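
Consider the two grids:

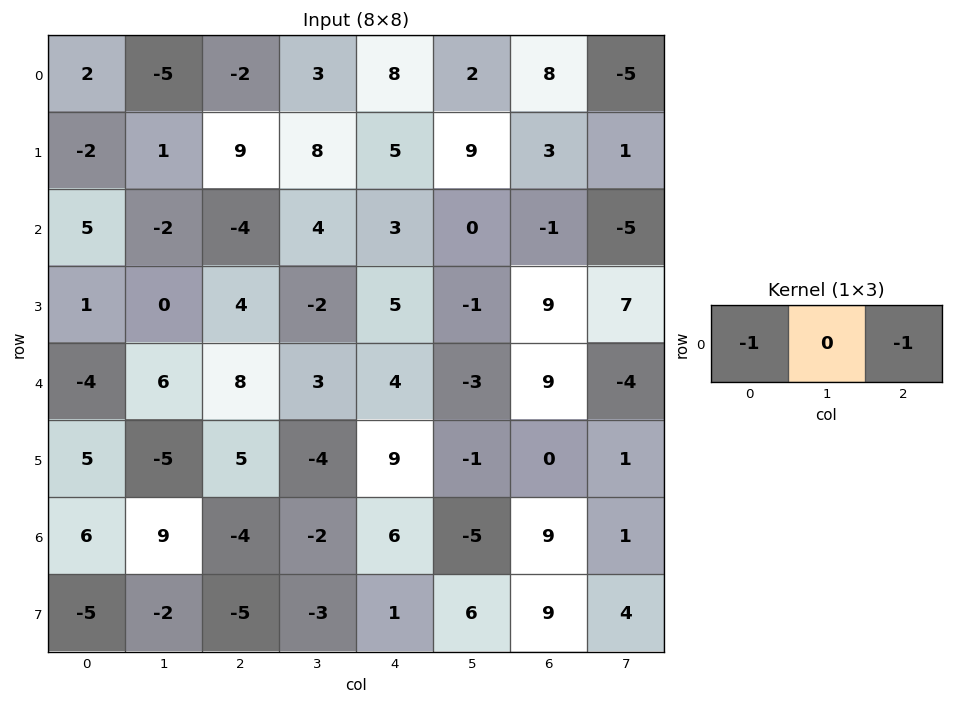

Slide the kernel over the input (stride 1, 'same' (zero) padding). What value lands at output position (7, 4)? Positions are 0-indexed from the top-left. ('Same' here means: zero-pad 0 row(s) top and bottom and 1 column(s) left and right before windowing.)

The receptive field on the zero-padded input at this output position is [-3 1 6]. Elementwise product with the kernel and sum: -3·-1 + 6·-1.

-3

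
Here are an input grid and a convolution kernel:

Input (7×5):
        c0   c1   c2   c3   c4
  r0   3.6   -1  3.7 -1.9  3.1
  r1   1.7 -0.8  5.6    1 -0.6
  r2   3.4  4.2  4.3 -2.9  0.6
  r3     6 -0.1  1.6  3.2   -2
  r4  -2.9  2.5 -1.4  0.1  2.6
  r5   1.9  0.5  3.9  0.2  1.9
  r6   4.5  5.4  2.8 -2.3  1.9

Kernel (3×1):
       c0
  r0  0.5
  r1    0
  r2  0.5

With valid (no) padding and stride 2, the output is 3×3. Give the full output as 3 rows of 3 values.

Output[0,0]: The receptive field on the input at this output position is [3.6 / 1.7 / 3.4]. Elementwise product with the kernel and sum: 3.6·0.5 + 3.4·0.5.
Output[0,1]: The receptive field on the input at this output position is [3.7 / 5.6 / 4.3]. Elementwise product with the kernel and sum: 3.7·0.5 + 4.3·0.5.

3.5 4 1.85
0.25 1.45 1.6
0.8 0.7 2.25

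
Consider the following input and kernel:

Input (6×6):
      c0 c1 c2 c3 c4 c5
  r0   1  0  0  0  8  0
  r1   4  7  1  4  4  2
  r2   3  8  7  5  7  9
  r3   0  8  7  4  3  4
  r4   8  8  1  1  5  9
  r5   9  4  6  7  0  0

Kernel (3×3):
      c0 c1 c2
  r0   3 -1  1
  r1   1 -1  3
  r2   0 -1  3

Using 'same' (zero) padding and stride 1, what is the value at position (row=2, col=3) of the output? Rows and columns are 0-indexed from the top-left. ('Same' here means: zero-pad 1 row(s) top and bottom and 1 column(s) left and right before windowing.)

31

The receptive field on the zero-padded input at this output position is [1 4 4 / 7 5 7 / 7 4 3]. Elementwise product with the kernel and sum: 1·3 + 4·-1 + 4·1 + 7·1 + 5·-1 + 7·3 + 4·-1 + 3·3.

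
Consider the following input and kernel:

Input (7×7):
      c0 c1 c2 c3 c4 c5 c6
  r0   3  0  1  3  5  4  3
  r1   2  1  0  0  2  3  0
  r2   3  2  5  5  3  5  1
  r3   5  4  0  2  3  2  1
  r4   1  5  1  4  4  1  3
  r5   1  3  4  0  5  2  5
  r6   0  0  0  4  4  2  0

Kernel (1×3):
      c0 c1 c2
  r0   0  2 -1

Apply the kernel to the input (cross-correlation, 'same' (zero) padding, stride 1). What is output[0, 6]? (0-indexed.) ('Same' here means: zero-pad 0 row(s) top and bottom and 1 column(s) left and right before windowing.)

6

The receptive field on the zero-padded input at this output position is [4 3 0]. Elementwise product with the kernel and sum: 3·2 + 0·-1.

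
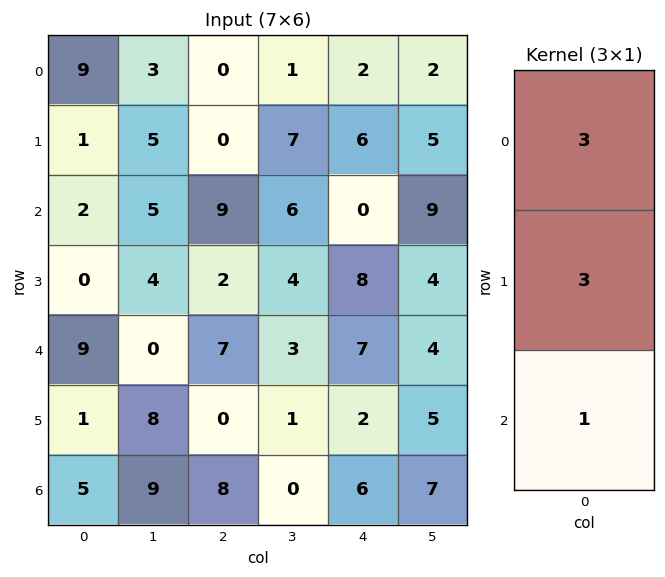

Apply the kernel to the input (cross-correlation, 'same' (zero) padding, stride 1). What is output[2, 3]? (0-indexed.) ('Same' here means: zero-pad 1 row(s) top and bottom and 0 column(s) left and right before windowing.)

The receptive field on the zero-padded input at this output position is [7 / 6 / 4]. Elementwise product with the kernel and sum: 7·3 + 6·3 + 4·1.

43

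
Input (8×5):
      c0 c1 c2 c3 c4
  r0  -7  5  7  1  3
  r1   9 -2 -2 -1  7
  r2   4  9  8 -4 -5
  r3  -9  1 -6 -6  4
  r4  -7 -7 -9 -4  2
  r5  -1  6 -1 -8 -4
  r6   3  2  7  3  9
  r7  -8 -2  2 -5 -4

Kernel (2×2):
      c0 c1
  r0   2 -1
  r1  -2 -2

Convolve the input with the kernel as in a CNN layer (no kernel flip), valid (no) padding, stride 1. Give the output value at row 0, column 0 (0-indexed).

The receptive field on the input at this output position is [-7 5 / 9 -2]. Elementwise product with the kernel and sum: -7·2 + 5·-1 + 9·-2 + -2·-2.

-33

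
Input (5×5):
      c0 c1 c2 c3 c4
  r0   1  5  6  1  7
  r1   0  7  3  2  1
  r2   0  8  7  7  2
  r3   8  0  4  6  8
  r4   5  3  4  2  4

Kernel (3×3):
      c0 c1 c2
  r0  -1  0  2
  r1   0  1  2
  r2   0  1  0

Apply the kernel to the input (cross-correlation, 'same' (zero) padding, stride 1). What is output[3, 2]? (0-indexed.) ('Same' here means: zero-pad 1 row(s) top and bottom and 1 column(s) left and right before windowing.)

26

The receptive field on the zero-padded input at this output position is [8 7 7 / 0 4 6 / 3 4 2]. Elementwise product with the kernel and sum: 8·-1 + 7·2 + 4·1 + 6·2 + 4·1.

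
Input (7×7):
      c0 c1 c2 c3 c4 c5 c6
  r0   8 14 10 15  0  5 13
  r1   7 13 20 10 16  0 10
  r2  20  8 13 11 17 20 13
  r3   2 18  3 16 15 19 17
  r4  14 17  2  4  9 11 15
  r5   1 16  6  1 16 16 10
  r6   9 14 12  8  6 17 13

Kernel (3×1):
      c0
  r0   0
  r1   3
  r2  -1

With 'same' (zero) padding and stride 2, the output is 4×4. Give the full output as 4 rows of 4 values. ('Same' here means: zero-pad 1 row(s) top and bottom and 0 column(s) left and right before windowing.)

17 10 -16 29
58 36 36 22
41 0 11 35
27 36 18 39

Output[0,0]: The receptive field on the zero-padded input at this output position is [0 / 8 / 7]. Elementwise product with the kernel and sum: 8·3 + 7·-1.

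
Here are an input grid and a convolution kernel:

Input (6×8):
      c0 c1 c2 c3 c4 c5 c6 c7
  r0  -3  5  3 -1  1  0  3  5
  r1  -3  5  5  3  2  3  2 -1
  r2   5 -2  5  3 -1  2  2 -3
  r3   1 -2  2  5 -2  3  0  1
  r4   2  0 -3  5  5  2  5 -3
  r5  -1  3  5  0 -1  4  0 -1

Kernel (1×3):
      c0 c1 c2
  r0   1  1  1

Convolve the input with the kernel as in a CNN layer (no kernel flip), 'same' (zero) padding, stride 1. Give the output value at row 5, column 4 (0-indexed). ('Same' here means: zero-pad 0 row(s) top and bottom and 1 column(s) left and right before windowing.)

3

The receptive field on the zero-padded input at this output position is [0 -1 4]. Elementwise product with the kernel and sum: 0·1 + -1·1 + 4·1.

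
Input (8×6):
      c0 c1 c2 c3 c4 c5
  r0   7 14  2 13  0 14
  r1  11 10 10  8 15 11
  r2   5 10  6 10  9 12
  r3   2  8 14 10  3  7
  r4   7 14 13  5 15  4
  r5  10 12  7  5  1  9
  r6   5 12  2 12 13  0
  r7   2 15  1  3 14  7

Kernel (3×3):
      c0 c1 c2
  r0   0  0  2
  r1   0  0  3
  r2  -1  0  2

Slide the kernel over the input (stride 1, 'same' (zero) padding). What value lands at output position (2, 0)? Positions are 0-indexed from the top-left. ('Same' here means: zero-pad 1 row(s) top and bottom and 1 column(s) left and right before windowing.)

66

The receptive field on the zero-padded input at this output position is [0 11 10 / 0 5 10 / 0 2 8]. Elementwise product with the kernel and sum: 10·2 + 10·3 + 0·-1 + 8·2.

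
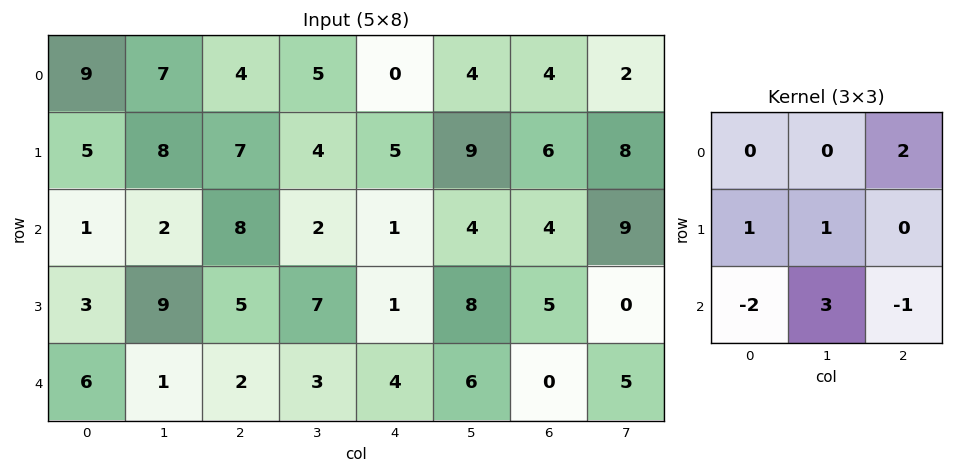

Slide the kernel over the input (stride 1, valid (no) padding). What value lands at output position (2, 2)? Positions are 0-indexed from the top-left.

The receptive field on the input at this output position is [8 2 1 / 5 7 1 / 2 3 4]. Elementwise product with the kernel and sum: 1·2 + 5·1 + 7·1 + 2·-2 + 3·3 + 4·-1.

15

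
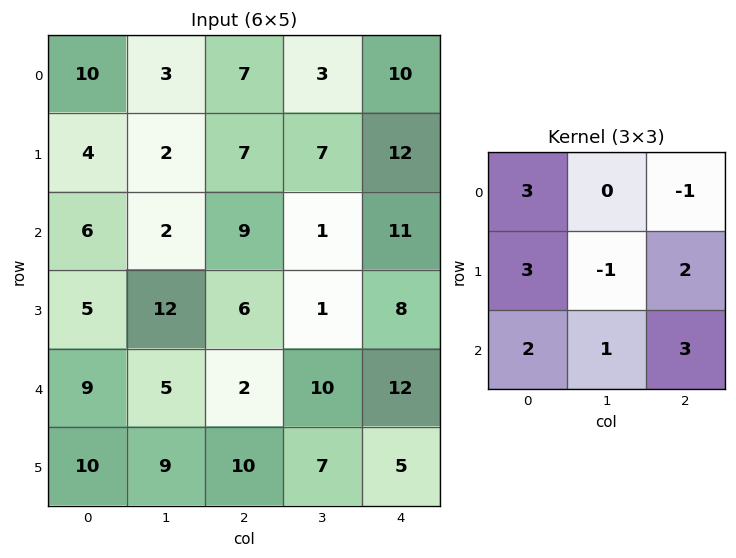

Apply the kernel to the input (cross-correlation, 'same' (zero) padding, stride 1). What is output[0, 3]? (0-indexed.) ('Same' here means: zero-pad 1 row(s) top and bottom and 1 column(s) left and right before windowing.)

The receptive field on the zero-padded input at this output position is [0 0 0 / 7 3 10 / 7 7 12]. Elementwise product with the kernel and sum: 0·3 + 0·-1 + 7·3 + 3·-1 + 10·2 + 7·2 + 7·1 + 12·3.

95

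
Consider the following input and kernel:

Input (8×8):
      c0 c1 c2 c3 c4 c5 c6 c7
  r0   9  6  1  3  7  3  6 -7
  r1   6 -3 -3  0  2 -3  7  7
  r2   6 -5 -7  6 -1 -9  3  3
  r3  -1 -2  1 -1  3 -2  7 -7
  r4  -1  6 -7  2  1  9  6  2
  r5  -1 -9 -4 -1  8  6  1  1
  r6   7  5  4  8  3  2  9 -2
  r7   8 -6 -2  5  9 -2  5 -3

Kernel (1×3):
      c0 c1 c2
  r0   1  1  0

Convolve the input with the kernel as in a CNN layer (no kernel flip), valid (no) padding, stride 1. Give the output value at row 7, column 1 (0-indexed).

-8

The receptive field on the input at this output position is [-6 -2 5]. Elementwise product with the kernel and sum: -6·1 + -2·1.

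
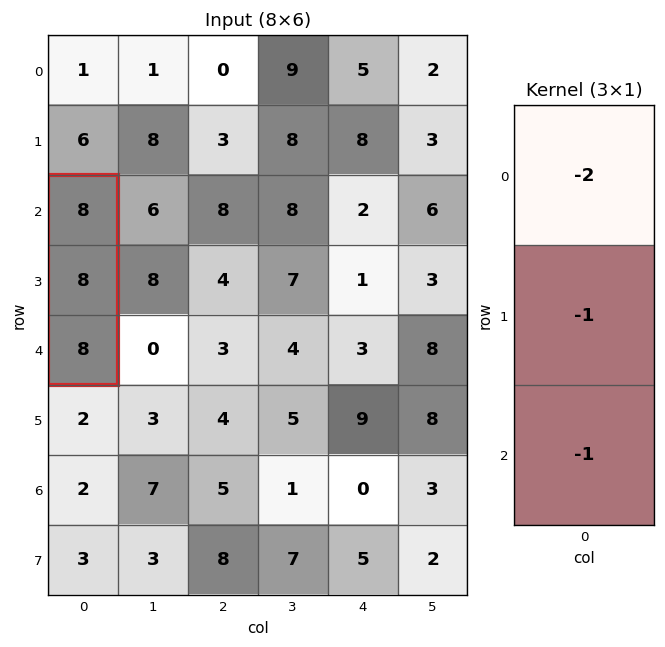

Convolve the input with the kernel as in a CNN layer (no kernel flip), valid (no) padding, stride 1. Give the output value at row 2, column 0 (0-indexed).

The receptive field on the input at this output position is [8 / 8 / 8]. Elementwise product with the kernel and sum: 8·-2 + 8·-1 + 8·-1.

-32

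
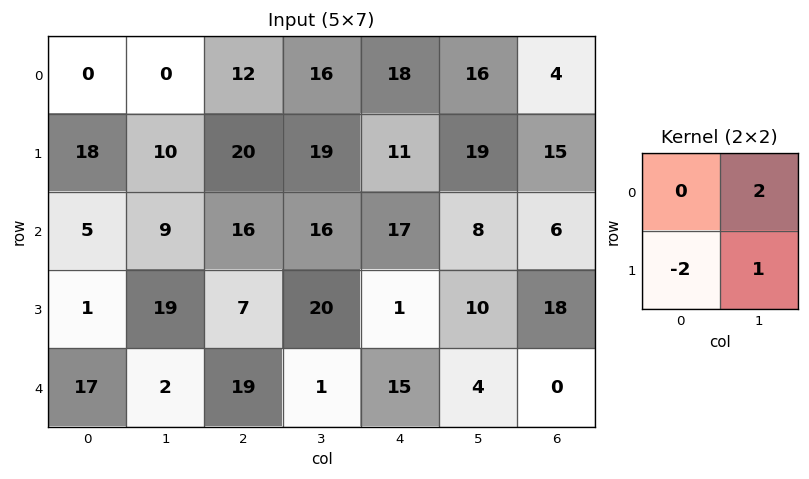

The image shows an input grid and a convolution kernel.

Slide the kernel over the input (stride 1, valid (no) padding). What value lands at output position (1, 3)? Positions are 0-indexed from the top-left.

The receptive field on the input at this output position is [19 11 / 16 17]. Elementwise product with the kernel and sum: 11·2 + 16·-2 + 17·1.

7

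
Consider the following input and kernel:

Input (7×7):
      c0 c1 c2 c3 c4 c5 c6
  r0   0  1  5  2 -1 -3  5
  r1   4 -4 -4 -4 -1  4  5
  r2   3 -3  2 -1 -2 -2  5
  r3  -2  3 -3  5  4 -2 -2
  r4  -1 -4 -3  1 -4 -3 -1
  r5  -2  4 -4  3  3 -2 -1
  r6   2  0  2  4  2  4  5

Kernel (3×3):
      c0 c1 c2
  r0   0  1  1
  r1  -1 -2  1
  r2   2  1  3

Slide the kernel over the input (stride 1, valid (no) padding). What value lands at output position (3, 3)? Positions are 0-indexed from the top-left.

9

The receptive field on the input at this output position is [5 4 -2 / 1 -4 -3 / 3 3 -2]. Elementwise product with the kernel and sum: 4·1 + -2·1 + 1·-1 + -4·-2 + -3·1 + 3·2 + 3·1 + -2·3.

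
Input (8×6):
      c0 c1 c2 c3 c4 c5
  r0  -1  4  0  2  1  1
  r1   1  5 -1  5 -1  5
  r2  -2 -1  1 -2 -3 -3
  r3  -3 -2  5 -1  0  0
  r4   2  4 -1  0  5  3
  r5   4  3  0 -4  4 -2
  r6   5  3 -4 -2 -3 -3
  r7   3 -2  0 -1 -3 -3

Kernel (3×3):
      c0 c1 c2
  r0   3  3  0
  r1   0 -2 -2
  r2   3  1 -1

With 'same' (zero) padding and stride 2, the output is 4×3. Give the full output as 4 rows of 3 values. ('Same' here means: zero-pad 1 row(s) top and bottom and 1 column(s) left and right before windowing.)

-10 5 5
8 14 21
-20 24 -25
1 16 9

Output[0,0]: The receptive field on the zero-padded input at this output position is [0 0 0 / 0 -1 4 / 0 1 5]. Elementwise product with the kernel and sum: 0·3 + 0·3 + -1·-2 + 4·-2 + 0·3 + 1·1 + 5·-1.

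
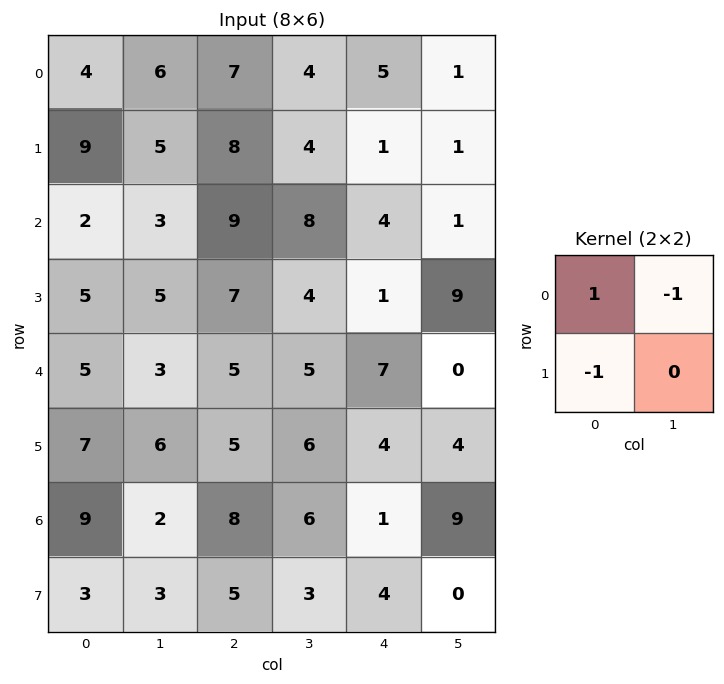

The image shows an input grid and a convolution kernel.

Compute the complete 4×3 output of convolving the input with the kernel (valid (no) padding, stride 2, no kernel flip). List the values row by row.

Output[0,0]: The receptive field on the input at this output position is [4 6 / 9 5]. Elementwise product with the kernel and sum: 4·1 + 6·-1 + 9·-1.
Output[0,1]: The receptive field on the input at this output position is [7 4 / 8 4]. Elementwise product with the kernel and sum: 7·1 + 4·-1 + 8·-1.

-11 -5 3
-6 -6 2
-5 -5 3
4 -3 -12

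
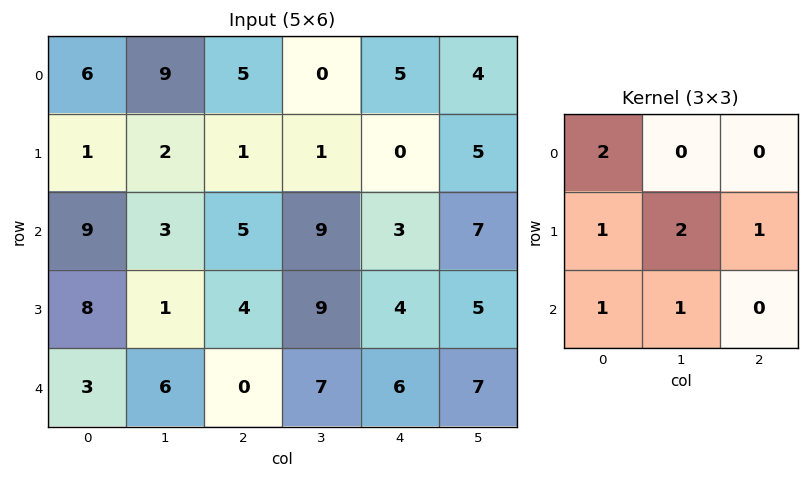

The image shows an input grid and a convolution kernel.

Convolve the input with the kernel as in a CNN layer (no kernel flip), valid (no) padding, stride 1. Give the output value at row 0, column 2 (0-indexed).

27

The receptive field on the input at this output position is [5 0 5 / 1 1 0 / 5 9 3]. Elementwise product with the kernel and sum: 5·2 + 1·1 + 1·2 + 0·1 + 5·1 + 9·1.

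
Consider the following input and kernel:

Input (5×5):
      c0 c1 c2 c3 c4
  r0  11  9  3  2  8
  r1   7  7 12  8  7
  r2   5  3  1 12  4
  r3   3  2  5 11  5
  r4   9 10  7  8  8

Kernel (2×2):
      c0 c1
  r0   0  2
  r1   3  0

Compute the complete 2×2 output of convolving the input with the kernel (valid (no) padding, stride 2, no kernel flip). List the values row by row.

39 40
15 39

Output[0,0]: The receptive field on the input at this output position is [11 9 / 7 7]. Elementwise product with the kernel and sum: 9·2 + 7·3.
Output[0,1]: The receptive field on the input at this output position is [3 2 / 12 8]. Elementwise product with the kernel and sum: 2·2 + 12·3.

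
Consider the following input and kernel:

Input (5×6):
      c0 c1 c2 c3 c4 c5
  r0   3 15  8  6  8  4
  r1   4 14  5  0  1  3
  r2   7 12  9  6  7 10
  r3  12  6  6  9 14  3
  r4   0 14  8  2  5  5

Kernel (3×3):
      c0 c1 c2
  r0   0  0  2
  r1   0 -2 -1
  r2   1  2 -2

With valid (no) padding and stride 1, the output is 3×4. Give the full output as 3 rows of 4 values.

Output[0,0]: The receptive field on the input at this output position is [3 15 8 / 4 14 5 / 7 12 9]. Elementwise product with the kernel and sum: 8·2 + 14·-2 + 5·-1 + 7·1 + 12·2 + 9·-2.
Output[0,1]: The receptive field on the input at this output position is [15 8 6 / 14 5 0 / 12 9 6]. Elementwise product with the kernel and sum: 6·2 + 5·-2 + 0·-1 + 12·1 + 9·2 + 6·-2.

-4 20 22 3
-11 -24 -21 13
12 17 -16 -9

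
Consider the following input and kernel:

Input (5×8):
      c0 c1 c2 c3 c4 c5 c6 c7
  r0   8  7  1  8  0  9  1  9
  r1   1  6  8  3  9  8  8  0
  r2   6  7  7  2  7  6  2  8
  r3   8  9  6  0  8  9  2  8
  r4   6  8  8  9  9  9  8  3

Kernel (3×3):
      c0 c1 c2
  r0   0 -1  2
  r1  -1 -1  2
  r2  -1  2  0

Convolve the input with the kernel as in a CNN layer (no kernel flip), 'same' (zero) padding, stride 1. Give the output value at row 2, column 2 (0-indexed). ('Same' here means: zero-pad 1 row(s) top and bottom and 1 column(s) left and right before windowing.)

The receptive field on the zero-padded input at this output position is [6 8 3 / 7 7 2 / 9 6 0]. Elementwise product with the kernel and sum: 8·-1 + 3·2 + 7·-1 + 7·-1 + 2·2 + 9·-1 + 6·2.

-9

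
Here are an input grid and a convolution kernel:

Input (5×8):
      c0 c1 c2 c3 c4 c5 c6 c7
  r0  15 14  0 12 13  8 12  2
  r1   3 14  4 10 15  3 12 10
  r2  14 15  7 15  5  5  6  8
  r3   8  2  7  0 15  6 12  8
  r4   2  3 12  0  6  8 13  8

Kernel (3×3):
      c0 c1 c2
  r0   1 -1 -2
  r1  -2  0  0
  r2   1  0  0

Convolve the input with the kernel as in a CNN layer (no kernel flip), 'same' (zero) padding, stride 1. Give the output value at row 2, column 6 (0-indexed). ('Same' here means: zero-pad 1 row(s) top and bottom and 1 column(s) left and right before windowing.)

-33

The receptive field on the zero-padded input at this output position is [3 12 10 / 5 6 8 / 6 12 8]. Elementwise product with the kernel and sum: 3·1 + 12·-1 + 10·-2 + 5·-2 + 6·1.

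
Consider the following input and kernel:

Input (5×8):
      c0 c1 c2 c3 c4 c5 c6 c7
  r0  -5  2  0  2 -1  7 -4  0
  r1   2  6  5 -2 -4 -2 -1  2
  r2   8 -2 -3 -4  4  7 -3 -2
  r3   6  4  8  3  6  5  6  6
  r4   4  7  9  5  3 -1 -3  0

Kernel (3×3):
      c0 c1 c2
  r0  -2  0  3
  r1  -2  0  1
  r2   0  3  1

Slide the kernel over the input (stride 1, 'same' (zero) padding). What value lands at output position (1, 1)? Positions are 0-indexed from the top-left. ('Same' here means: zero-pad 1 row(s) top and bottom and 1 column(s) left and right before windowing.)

The receptive field on the zero-padded input at this output position is [-5 2 0 / 2 6 5 / 8 -2 -3]. Elementwise product with the kernel and sum: -5·-2 + 0·3 + 2·-2 + 5·1 + -2·3 + -3·1.

2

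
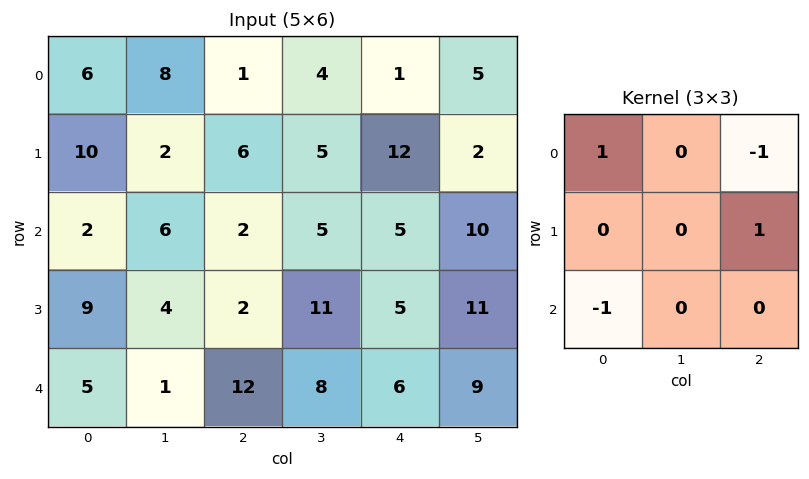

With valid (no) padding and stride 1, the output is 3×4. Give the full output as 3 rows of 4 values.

9 3 10 -4
-3 -2 -3 2
-3 11 -10 -2

Output[0,0]: The receptive field on the input at this output position is [6 8 1 / 10 2 6 / 2 6 2]. Elementwise product with the kernel and sum: 6·1 + 1·-1 + 6·1 + 2·-1.
Output[0,1]: The receptive field on the input at this output position is [8 1 4 / 2 6 5 / 6 2 5]. Elementwise product with the kernel and sum: 8·1 + 4·-1 + 5·1 + 6·-1.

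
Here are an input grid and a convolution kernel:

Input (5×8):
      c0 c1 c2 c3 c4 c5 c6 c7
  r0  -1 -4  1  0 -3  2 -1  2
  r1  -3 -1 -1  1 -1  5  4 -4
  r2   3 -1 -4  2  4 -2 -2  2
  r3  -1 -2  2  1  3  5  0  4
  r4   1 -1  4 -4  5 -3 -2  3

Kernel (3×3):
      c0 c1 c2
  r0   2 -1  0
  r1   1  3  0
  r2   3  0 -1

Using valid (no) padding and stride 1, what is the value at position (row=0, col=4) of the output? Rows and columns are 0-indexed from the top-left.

20

The receptive field on the input at this output position is [-3 2 -1 / -1 5 4 / 4 -2 -2]. Elementwise product with the kernel and sum: -3·2 + 2·-1 + -1·1 + 5·3 + 4·3 + -2·-1.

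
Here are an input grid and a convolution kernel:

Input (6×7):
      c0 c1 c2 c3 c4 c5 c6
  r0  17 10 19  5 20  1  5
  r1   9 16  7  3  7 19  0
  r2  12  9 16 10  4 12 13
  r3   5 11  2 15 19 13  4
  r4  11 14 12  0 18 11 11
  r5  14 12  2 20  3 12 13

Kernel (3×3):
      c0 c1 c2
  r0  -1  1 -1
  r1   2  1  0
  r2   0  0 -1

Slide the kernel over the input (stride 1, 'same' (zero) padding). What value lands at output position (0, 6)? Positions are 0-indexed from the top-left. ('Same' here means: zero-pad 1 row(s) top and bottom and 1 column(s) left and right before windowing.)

The receptive field on the zero-padded input at this output position is [0 0 0 / 1 5 0 / 19 0 0]. Elementwise product with the kernel and sum: 0·-1 + 0·1 + 0·-1 + 1·2 + 5·1 + 0·-1.

7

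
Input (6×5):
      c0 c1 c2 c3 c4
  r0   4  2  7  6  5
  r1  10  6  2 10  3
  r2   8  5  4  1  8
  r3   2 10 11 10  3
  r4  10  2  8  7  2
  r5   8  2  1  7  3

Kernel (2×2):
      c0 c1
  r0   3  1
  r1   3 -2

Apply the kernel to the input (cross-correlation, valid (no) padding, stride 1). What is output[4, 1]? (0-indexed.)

18

The receptive field on the input at this output position is [2 8 / 2 1]. Elementwise product with the kernel and sum: 2·3 + 8·1 + 2·3 + 1·-2.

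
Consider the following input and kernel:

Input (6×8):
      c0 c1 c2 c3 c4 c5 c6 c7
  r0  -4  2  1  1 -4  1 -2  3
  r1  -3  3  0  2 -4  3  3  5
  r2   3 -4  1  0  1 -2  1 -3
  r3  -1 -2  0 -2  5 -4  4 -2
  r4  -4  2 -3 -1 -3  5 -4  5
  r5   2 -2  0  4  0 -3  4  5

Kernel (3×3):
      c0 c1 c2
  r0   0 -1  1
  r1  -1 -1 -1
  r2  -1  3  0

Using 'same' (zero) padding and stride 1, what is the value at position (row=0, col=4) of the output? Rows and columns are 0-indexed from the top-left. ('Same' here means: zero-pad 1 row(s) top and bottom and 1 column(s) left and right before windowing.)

The receptive field on the zero-padded input at this output position is [0 0 0 / 1 -4 1 / 2 -4 3]. Elementwise product with the kernel and sum: 0·-1 + 0·1 + 1·-1 + -4·-1 + 1·-1 + 2·-1 + -4·3.

-12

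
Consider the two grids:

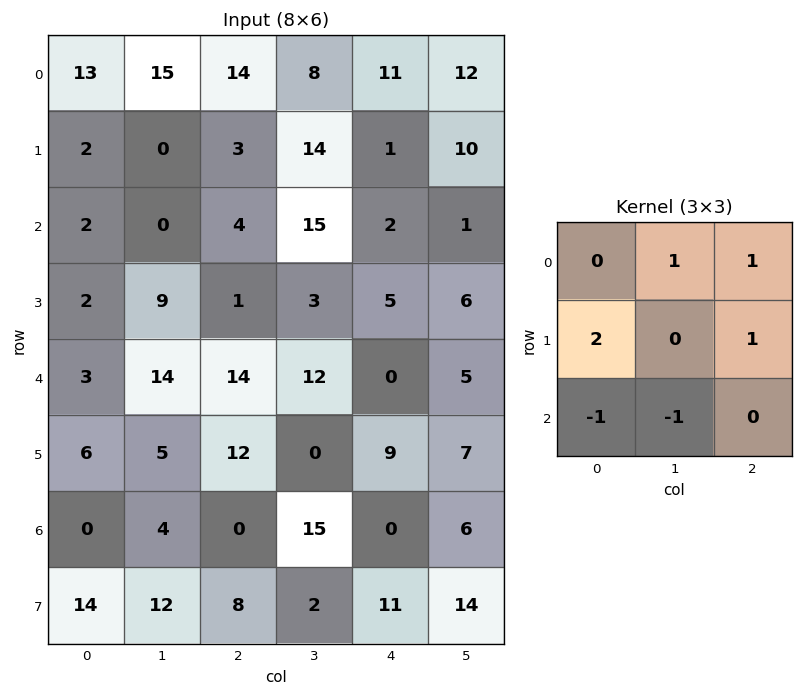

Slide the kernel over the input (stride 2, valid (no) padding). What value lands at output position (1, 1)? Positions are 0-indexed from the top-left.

The receptive field on the input at this output position is [4 15 2 / 1 3 5 / 14 12 0]. Elementwise product with the kernel and sum: 15·1 + 2·1 + 1·2 + 5·1 + 14·-1 + 12·-1.

-2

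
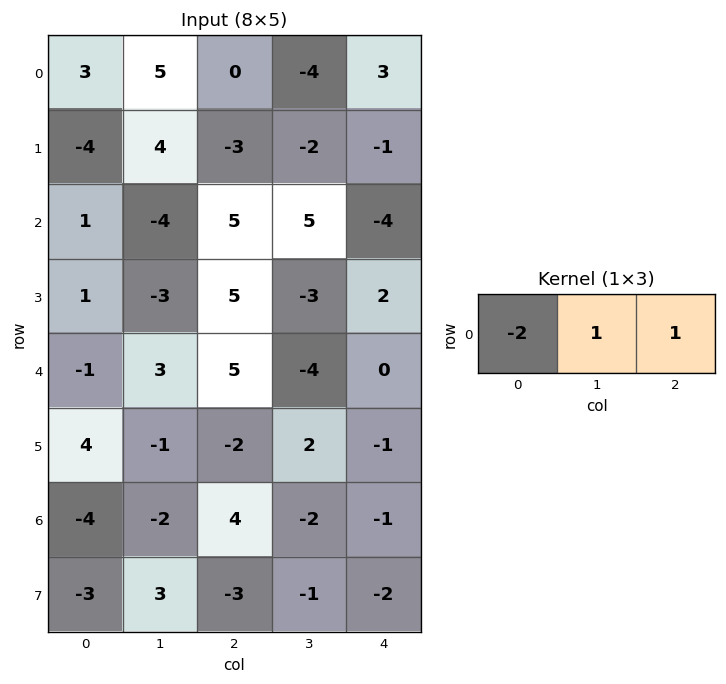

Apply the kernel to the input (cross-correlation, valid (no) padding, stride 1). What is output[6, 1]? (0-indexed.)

The receptive field on the input at this output position is [-2 4 -2]. Elementwise product with the kernel and sum: -2·-2 + 4·1 + -2·1.

6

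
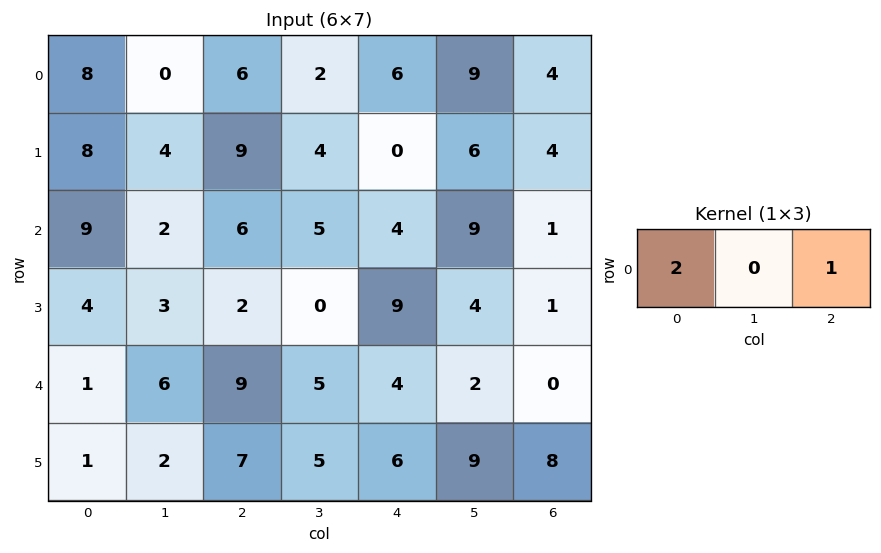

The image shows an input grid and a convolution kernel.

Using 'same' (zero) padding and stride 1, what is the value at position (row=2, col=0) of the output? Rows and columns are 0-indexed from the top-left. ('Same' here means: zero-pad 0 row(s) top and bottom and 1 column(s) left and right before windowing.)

The receptive field on the zero-padded input at this output position is [0 9 2]. Elementwise product with the kernel and sum: 0·2 + 2·1.

2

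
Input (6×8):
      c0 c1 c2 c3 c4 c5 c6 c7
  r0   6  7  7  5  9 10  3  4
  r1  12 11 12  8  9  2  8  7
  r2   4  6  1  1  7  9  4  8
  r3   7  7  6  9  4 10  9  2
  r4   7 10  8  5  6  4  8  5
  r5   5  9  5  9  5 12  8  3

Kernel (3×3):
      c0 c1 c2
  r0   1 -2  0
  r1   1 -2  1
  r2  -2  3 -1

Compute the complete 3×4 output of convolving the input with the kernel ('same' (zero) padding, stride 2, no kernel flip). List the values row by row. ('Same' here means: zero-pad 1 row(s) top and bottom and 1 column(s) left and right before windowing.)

20 4 6 21
-12 -13 -30 0
-12 -18 -17 -18

Output[0,0]: The receptive field on the zero-padded input at this output position is [0 0 0 / 0 6 7 / 0 12 11]. Elementwise product with the kernel and sum: 0·1 + 0·-2 + 0·1 + 6·-2 + 7·1 + 0·-2 + 12·3 + 11·-1.
Output[0,1]: The receptive field on the zero-padded input at this output position is [0 0 0 / 7 7 5 / 11 12 8]. Elementwise product with the kernel and sum: 0·1 + 0·-2 + 7·1 + 7·-2 + 5·1 + 11·-2 + 12·3 + 8·-1.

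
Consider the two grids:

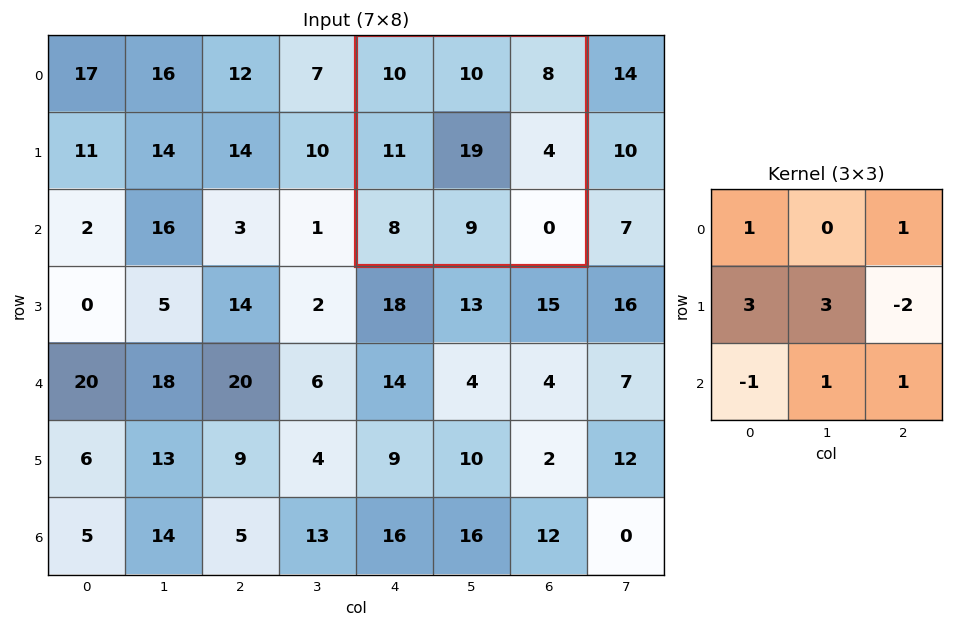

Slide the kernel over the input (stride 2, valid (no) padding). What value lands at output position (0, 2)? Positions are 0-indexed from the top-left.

101

The receptive field on the input at this output position is [10 10 8 / 11 19 4 / 8 9 0]. Elementwise product with the kernel and sum: 10·1 + 8·1 + 11·3 + 19·3 + 4·-2 + 8·-1 + 9·1 + 0·1.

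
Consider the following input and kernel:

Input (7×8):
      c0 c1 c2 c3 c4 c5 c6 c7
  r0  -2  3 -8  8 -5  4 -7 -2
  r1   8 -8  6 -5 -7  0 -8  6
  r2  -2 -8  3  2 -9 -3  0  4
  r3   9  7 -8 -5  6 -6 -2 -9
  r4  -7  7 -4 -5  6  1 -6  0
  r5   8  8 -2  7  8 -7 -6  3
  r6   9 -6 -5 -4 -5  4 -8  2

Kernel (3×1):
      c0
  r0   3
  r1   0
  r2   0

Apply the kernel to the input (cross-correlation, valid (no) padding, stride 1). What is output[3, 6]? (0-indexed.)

The receptive field on the input at this output position is [-2 / -6 / -6]. Elementwise product with the kernel and sum: -2·3.

-6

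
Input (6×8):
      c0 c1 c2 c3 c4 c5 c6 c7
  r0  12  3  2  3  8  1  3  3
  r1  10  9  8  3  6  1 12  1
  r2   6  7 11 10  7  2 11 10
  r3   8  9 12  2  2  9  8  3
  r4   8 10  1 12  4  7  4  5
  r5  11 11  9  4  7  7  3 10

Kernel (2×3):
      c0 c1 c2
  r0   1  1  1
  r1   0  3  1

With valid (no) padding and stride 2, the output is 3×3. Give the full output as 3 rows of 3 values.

52 28 27
63 36 55
61 36 39

Output[0,0]: The receptive field on the input at this output position is [12 3 2 / 10 9 8]. Elementwise product with the kernel and sum: 12·1 + 3·1 + 2·1 + 9·3 + 8·1.
Output[0,1]: The receptive field on the input at this output position is [2 3 8 / 8 3 6]. Elementwise product with the kernel and sum: 2·1 + 3·1 + 8·1 + 3·3 + 6·1.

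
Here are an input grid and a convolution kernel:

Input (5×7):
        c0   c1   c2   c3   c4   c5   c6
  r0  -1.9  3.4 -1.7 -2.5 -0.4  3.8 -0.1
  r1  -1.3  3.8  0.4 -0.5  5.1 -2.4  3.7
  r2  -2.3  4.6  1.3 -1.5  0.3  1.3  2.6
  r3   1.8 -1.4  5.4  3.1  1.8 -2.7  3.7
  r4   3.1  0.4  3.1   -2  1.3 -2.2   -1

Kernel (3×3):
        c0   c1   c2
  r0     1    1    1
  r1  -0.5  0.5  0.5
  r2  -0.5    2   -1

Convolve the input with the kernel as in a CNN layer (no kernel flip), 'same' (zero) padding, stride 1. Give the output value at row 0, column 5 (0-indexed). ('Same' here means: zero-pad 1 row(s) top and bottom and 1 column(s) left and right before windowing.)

The receptive field on the zero-padded input at this output position is [0 0 0 / -0.4 3.8 -0.1 / 5.1 -2.4 3.7]. Elementwise product with the kernel and sum: 0·1 + 0·1 + 0·1 + -0.4·-0.5 + 3.8·0.5 + -0.1·0.5 + 5.1·-0.5 + -2.4·2 + 3.7·-1.

-9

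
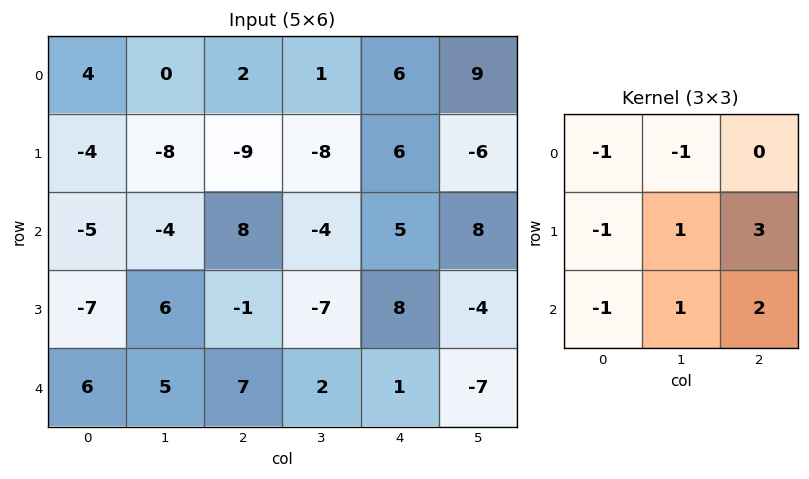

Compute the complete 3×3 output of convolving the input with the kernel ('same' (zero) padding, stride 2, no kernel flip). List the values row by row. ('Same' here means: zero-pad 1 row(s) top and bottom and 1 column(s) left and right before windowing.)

Output[0,0]: The receptive field on the zero-padded input at this output position is [0 0 0 / 0 4 0 / 0 -4 -8]. Elementwise product with the kernel and sum: 0·-1 + 0·-1 + 0·-1 + 4·1 + 0·3 + 0·-1 + -4·1 + -8·2.

-16 -12 34
-8 -4 42
28 3 -23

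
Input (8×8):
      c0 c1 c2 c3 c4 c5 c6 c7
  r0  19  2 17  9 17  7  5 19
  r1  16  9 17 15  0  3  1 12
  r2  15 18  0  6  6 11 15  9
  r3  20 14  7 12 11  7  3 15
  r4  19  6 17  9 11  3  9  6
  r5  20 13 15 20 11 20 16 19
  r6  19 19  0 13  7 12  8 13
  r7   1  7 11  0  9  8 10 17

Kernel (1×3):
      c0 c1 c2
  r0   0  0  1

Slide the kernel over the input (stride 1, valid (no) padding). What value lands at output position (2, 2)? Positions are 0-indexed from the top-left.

The receptive field on the input at this output position is [0 6 6]. Elementwise product with the kernel and sum: 6·1.

6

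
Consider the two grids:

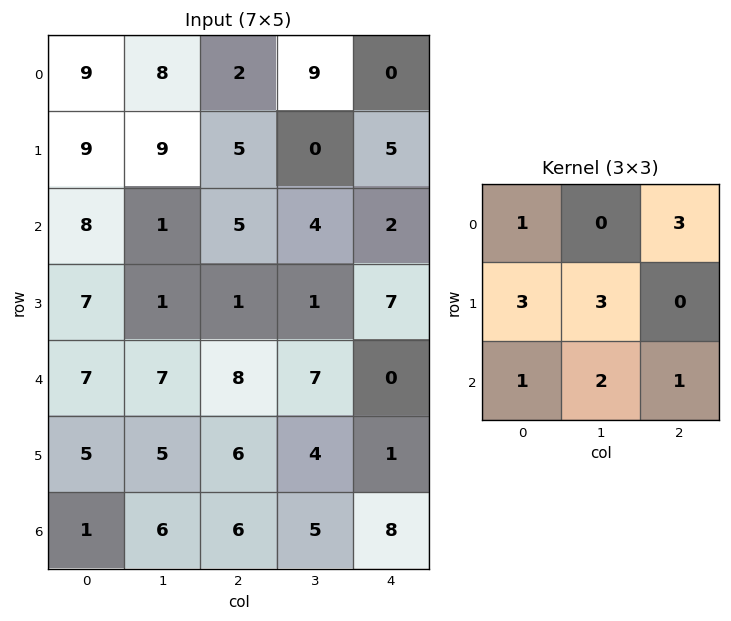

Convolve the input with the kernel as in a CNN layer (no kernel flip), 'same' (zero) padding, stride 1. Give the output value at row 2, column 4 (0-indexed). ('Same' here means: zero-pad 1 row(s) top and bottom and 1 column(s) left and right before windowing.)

The receptive field on the zero-padded input at this output position is [0 5 0 / 4 2 0 / 1 7 0]. Elementwise product with the kernel and sum: 0·1 + 0·3 + 4·3 + 2·3 + 1·1 + 7·2 + 0·1.

33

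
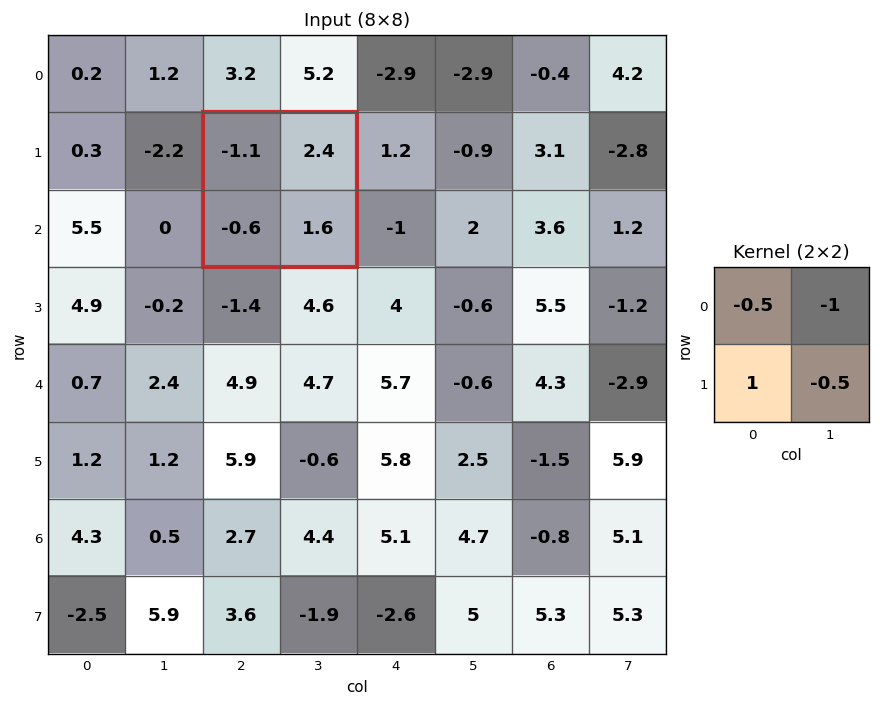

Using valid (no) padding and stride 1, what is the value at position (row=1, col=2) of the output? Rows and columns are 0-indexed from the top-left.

The receptive field on the input at this output position is [-1.1 2.4 / -0.6 1.6]. Elementwise product with the kernel and sum: -1.1·-0.5 + 2.4·-1 + -0.6·1 + 1.6·-0.5.

-3.25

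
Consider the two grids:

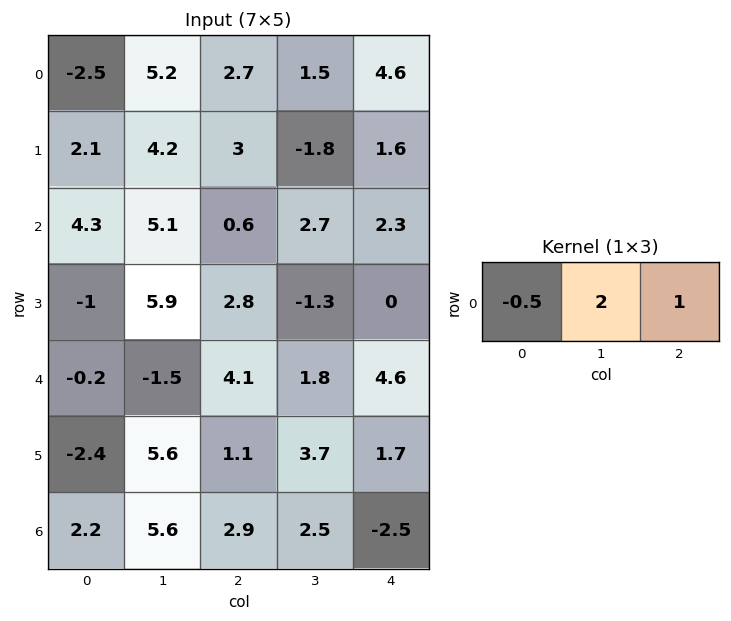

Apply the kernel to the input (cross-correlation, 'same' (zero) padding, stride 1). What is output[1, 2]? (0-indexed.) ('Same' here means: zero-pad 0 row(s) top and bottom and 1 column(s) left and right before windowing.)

The receptive field on the zero-padded input at this output position is [4.2 3 -1.8]. Elementwise product with the kernel and sum: 4.2·-0.5 + 3·2 + -1.8·1.

2.1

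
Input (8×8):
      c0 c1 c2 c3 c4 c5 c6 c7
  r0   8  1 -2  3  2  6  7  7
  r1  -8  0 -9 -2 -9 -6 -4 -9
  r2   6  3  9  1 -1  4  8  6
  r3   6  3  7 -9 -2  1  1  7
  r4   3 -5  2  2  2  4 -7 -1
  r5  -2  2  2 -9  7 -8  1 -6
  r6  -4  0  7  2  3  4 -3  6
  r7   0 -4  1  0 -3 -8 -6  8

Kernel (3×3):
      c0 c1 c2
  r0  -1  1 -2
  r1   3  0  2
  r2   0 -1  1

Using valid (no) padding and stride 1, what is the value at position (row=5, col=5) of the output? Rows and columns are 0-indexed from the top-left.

59

The receptive field on the input at this output position is [-8 1 -6 / 4 -3 6 / -8 -6 8]. Elementwise product with the kernel and sum: -8·-1 + 1·1 + -6·-2 + 4·3 + 6·2 + -6·-1 + 8·1.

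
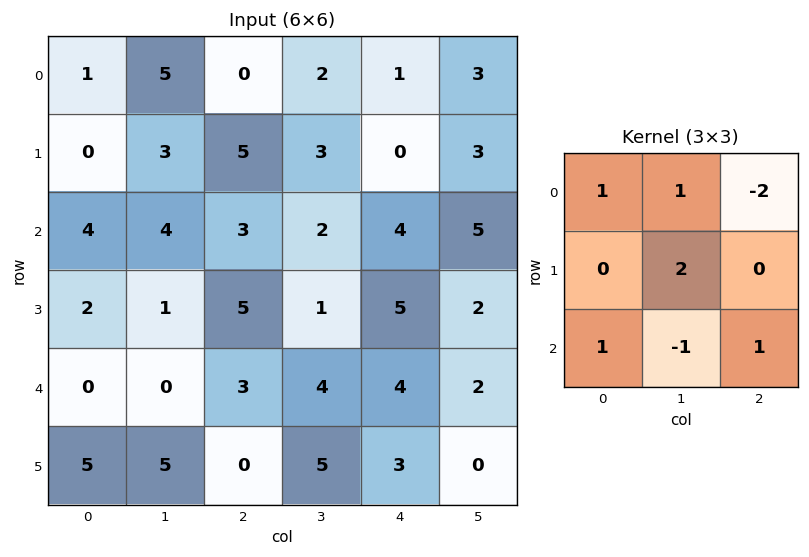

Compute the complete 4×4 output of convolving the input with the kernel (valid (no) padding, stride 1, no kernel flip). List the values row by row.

Output[0,0]: The receptive field on the input at this output position is [1 5 0 / 0 3 5 / 4 4 3]. Elementwise product with the kernel and sum: 1·1 + 5·1 + 0·-2 + 3·2 + 4·1 + 4·-1 + 3·1.
Output[0,1]: The receptive field on the input at this output position is [5 0 2 / 3 5 3 / 4 3 2]. Elementwise product with the kernel and sum: 5·1 + 0·1 + 2·-2 + 5·2 + 4·1 + 3·-1 + 2·1.

15 14 11 0
7 5 21 3
7 14 2 8
-7 20 2 12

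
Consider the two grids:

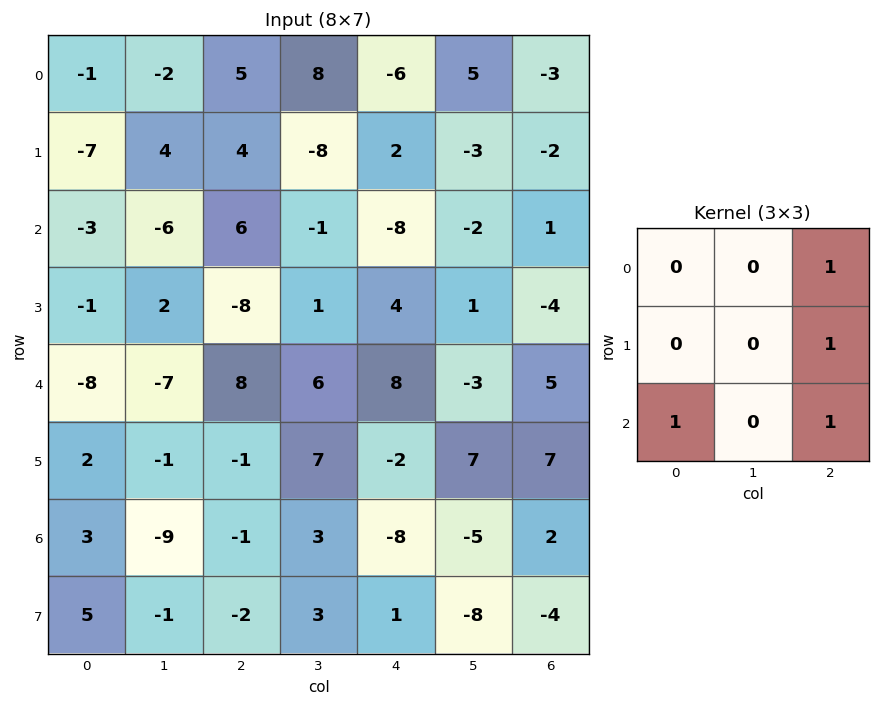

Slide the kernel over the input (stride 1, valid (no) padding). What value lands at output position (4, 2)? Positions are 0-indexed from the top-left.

-3

The receptive field on the input at this output position is [8 6 8 / -1 7 -2 / -1 3 -8]. Elementwise product with the kernel and sum: 8·1 + -2·1 + -1·1 + -8·1.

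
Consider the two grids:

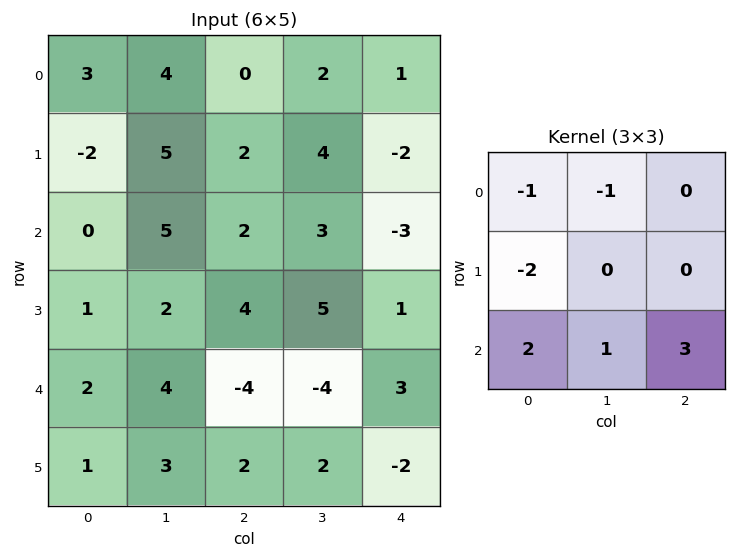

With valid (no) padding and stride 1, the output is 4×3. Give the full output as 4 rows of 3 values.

Output[0,0]: The receptive field on the input at this output position is [3 4 0 / -2 5 2 / 0 5 2]. Elementwise product with the kernel and sum: 3·-1 + 4·-1 + -2·-2 + 0·2 + 5·1 + 2·3.
Output[0,1]: The receptive field on the input at this output position is [4 0 2 / 5 2 4 / 5 2 3]. Elementwise product with the kernel and sum: 4·-1 + 0·-1 + 5·-2 + 5·2 + 2·1 + 3·3.

8 7 -8
13 6 6
-11 -19 -16
4 0 -1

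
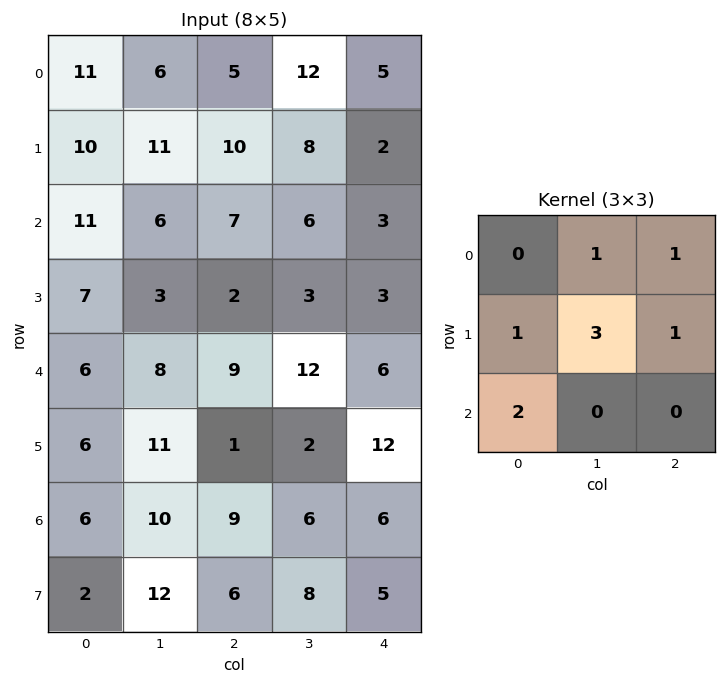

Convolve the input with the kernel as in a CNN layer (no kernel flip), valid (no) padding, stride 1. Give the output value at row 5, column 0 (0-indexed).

The receptive field on the input at this output position is [6 11 1 / 6 10 9 / 2 12 6]. Elementwise product with the kernel and sum: 11·1 + 1·1 + 6·1 + 10·3 + 9·1 + 2·2.

61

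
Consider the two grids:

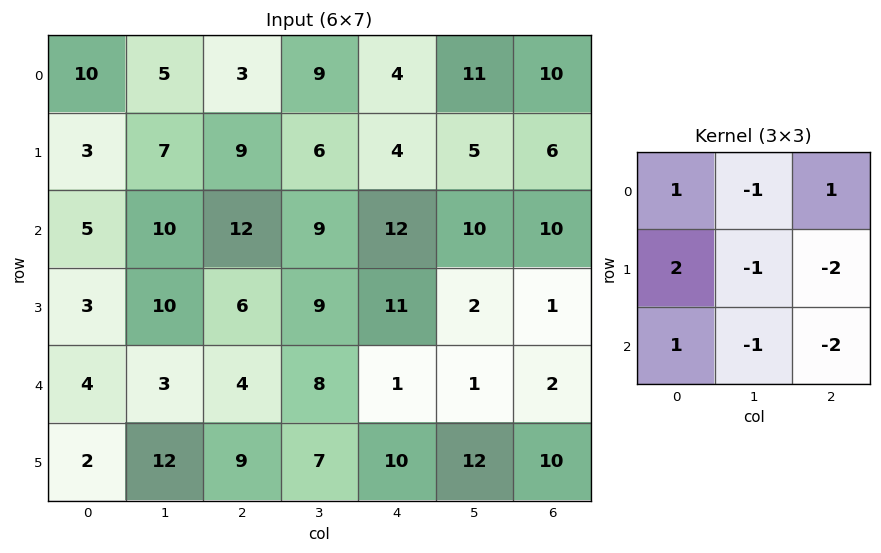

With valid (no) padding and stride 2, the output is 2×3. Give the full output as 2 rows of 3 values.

Output[0,0]: The receptive field on the input at this output position is [10 5 3 / 3 7 9 / 5 10 12]. Elementwise product with the kernel and sum: 10·1 + 5·-1 + 3·1 + 3·2 + 7·-1 + 9·-2 + 5·1 + 10·-1 + 12·-2.
Output[0,1]: The receptive field on the input at this output position is [3 9 4 / 9 6 4 / 12 9 12]. Elementwise product with the kernel and sum: 3·1 + 9·-1 + 4·1 + 9·2 + 6·-1 + 4·-2 + 12·1 + 9·-1 + 12·-2.

-40 -19 -24
-16 -10 26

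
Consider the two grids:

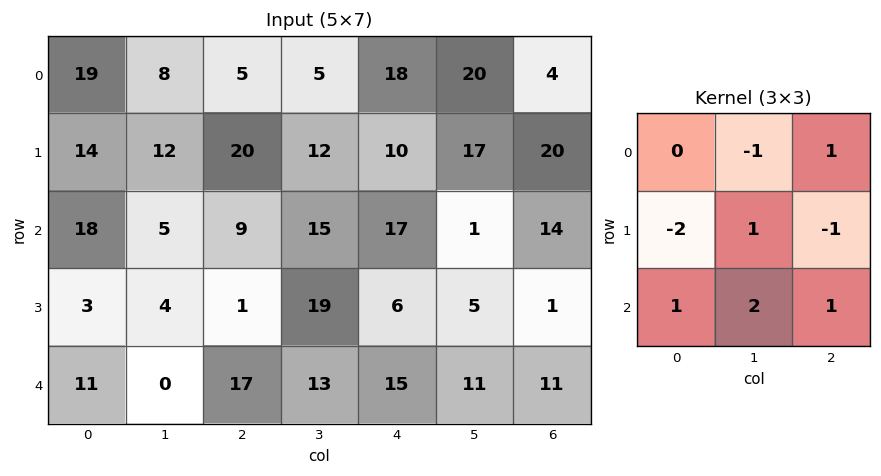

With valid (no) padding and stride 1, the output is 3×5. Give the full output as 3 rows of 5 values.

Output[0,0]: The receptive field on the input at this output position is [19 8 5 / 14 12 20 / 18 5 9]. Elementwise product with the kernel and sum: 8·-1 + 5·1 + 14·-2 + 12·1 + 20·-1 + 18·1 + 5·2 + 9·1.

-2 22 31 21 -6
-20 1 23 29 -27
29 27 71 1 53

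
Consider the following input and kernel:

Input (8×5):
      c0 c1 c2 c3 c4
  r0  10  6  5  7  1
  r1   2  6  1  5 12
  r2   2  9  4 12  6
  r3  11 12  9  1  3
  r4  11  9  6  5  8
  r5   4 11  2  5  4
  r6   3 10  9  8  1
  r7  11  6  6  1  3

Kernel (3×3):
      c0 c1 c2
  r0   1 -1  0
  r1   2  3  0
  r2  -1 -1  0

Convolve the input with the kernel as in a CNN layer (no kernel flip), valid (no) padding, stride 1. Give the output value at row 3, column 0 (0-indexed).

The receptive field on the input at this output position is [11 12 9 / 11 9 6 / 4 11 2]. Elementwise product with the kernel and sum: 11·1 + 12·-1 + 11·2 + 9·3 + 4·-1 + 11·-1.

33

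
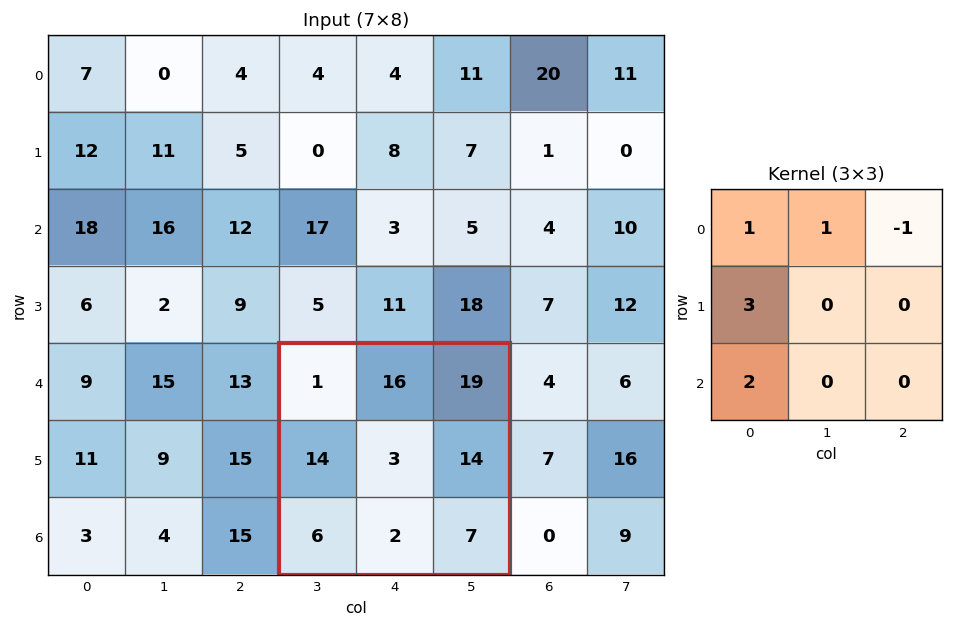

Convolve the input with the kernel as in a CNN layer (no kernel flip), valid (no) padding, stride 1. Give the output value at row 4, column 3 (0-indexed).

The receptive field on the input at this output position is [1 16 19 / 14 3 14 / 6 2 7]. Elementwise product with the kernel and sum: 1·1 + 16·1 + 19·-1 + 14·3 + 6·2.

52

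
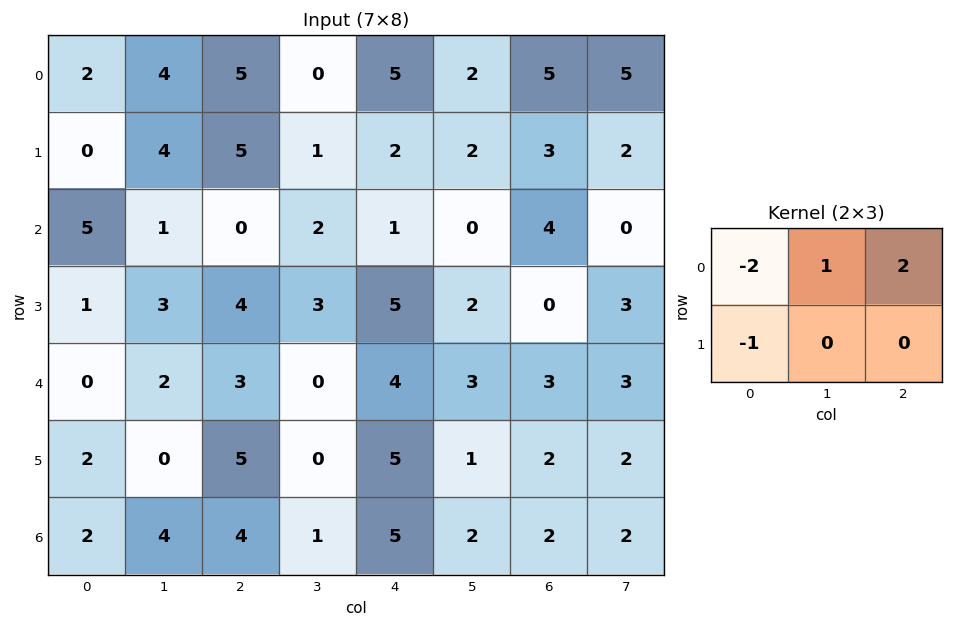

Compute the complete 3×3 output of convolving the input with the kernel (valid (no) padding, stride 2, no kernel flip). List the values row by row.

Output[0,0]: The receptive field on the input at this output position is [2 4 5 / 0 4 5]. Elementwise product with the kernel and sum: 2·-2 + 4·1 + 5·2 + 0·-1.

10 -5 0
-10 0 1
6 -3 -4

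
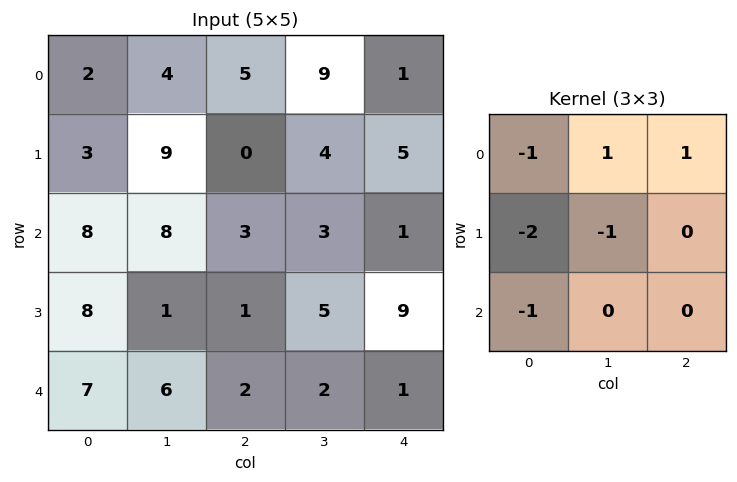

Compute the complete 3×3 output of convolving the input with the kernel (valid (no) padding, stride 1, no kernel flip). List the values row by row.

-16 -16 -2
-26 -25 -1
-21 -11 -8

Output[0,0]: The receptive field on the input at this output position is [2 4 5 / 3 9 0 / 8 8 3]. Elementwise product with the kernel and sum: 2·-1 + 4·1 + 5·1 + 3·-2 + 9·-1 + 8·-1.
Output[0,1]: The receptive field on the input at this output position is [4 5 9 / 9 0 4 / 8 3 3]. Elementwise product with the kernel and sum: 4·-1 + 5·1 + 9·1 + 9·-2 + 0·-1 + 8·-1.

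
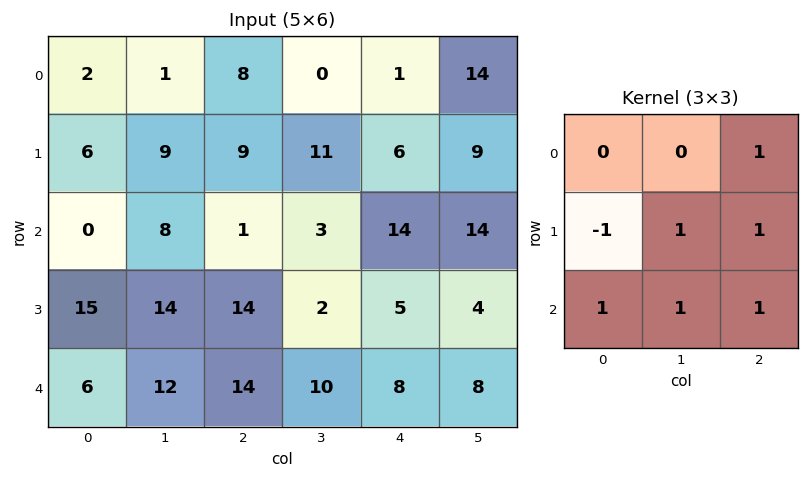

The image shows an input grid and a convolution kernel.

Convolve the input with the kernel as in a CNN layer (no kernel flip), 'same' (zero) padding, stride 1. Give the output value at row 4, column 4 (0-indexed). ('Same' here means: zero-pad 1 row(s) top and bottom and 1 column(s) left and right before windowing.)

The receptive field on the zero-padded input at this output position is [2 5 4 / 10 8 8 / 0 0 0]. Elementwise product with the kernel and sum: 4·1 + 10·-1 + 8·1 + 8·1 + 0·1 + 0·1 + 0·1.

10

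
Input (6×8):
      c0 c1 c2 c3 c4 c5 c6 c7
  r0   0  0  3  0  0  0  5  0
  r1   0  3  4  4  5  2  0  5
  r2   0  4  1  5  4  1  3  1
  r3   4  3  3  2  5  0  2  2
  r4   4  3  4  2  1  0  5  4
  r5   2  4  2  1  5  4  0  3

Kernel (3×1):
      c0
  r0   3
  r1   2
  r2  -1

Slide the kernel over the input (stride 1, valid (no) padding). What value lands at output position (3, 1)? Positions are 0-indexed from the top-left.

11

The receptive field on the input at this output position is [3 / 3 / 4]. Elementwise product with the kernel and sum: 3·3 + 3·2 + 4·-1.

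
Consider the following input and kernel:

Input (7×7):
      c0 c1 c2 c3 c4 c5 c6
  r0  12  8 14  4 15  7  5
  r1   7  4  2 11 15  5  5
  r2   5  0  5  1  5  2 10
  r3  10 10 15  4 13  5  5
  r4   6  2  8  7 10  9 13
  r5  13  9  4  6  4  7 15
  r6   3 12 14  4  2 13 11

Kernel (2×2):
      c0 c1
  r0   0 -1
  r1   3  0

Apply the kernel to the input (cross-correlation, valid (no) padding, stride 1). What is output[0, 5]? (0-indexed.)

10

The receptive field on the input at this output position is [7 5 / 5 5]. Elementwise product with the kernel and sum: 5·-1 + 5·3.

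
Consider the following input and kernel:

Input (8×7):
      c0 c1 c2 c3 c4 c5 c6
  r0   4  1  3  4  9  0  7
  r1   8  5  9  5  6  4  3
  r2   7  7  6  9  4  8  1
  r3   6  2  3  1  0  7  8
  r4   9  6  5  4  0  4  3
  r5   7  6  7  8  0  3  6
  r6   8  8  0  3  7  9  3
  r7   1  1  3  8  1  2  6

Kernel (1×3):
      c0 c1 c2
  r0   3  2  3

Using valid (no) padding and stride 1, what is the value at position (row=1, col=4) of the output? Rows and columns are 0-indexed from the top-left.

The receptive field on the input at this output position is [6 4 3]. Elementwise product with the kernel and sum: 6·3 + 4·2 + 3·3.

35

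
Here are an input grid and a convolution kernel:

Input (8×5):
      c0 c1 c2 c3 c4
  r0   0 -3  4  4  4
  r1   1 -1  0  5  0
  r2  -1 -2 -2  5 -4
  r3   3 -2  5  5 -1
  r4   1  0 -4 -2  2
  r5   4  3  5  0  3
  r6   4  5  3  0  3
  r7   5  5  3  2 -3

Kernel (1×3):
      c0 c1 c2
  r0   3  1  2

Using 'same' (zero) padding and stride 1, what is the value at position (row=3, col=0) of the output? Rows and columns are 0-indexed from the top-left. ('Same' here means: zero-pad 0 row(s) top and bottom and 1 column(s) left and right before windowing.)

The receptive field on the zero-padded input at this output position is [0 3 -2]. Elementwise product with the kernel and sum: 0·3 + 3·1 + -2·2.

-1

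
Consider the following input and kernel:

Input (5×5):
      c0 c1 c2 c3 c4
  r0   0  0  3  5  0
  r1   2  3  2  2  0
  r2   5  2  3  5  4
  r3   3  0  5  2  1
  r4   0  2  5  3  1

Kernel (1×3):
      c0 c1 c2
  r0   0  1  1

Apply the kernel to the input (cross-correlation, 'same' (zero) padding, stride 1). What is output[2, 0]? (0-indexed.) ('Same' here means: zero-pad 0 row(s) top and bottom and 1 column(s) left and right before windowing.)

The receptive field on the zero-padded input at this output position is [0 5 2]. Elementwise product with the kernel and sum: 5·1 + 2·1.

7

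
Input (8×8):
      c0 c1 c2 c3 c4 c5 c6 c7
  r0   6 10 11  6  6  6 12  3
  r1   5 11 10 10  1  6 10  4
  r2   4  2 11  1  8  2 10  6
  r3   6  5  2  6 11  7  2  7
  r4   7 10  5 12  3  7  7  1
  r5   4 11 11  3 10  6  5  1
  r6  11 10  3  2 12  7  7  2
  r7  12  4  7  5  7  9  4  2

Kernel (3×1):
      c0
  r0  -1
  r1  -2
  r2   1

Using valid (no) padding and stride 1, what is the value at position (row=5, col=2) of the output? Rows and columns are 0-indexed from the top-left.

The receptive field on the input at this output position is [11 / 3 / 7]. Elementwise product with the kernel and sum: 11·-1 + 3·-2 + 7·1.

-10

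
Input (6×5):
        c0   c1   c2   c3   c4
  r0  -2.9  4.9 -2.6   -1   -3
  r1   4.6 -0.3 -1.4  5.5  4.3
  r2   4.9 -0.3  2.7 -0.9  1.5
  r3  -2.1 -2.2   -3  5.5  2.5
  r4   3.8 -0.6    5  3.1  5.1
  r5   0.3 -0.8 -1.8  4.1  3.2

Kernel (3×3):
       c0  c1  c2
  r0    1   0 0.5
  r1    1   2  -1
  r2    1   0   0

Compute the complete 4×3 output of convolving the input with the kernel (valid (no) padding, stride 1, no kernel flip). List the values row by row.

6.1 -4.5 3.9
3.4 6.25 -2.85
6.55 -15.05 13.95
-5.7 6.05 2.55

Output[0,0]: The receptive field on the input at this output position is [-2.9 4.9 -2.6 / 4.6 -0.3 -1.4 / 4.9 -0.3 2.7]. Elementwise product with the kernel and sum: -2.9·1 + -2.6·0.5 + 4.6·1 + -0.3·2 + -1.4·-1 + 4.9·1.
Output[0,1]: The receptive field on the input at this output position is [4.9 -2.6 -1 / -0.3 -1.4 5.5 / -0.3 2.7 -0.9]. Elementwise product with the kernel and sum: 4.9·1 + -1·0.5 + -0.3·1 + -1.4·2 + 5.5·-1 + -0.3·1.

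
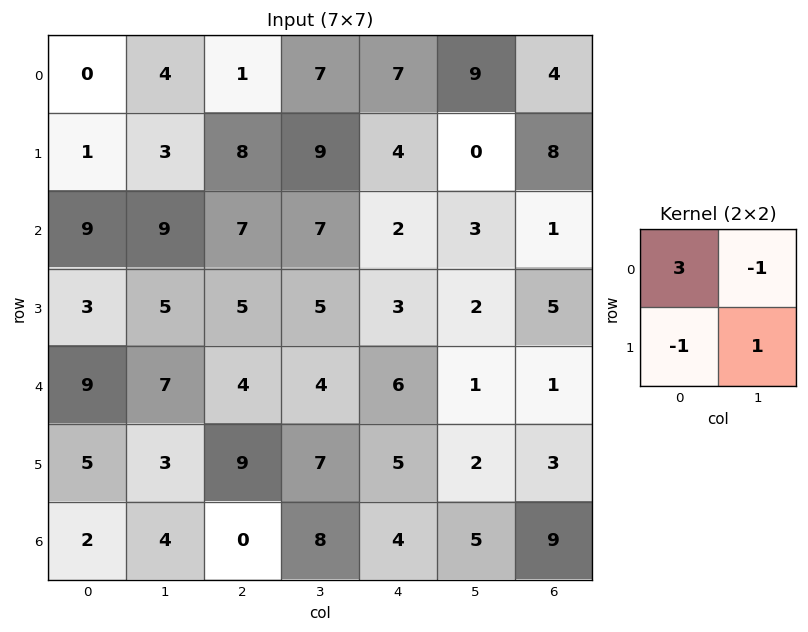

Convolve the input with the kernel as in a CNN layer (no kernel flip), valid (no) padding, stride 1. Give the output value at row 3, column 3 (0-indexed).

The receptive field on the input at this output position is [5 3 / 4 6]. Elementwise product with the kernel and sum: 5·3 + 3·-1 + 4·-1 + 6·1.

14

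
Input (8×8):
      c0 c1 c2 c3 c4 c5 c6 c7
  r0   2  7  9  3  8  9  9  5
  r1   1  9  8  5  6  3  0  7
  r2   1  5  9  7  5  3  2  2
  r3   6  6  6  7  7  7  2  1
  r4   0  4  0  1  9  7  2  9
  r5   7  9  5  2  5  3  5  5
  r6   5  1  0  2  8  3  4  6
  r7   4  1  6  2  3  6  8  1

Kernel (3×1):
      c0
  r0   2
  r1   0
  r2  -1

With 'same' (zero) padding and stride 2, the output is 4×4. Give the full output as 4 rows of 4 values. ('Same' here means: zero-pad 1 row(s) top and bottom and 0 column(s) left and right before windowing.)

Output[0,0]: The receptive field on the zero-padded input at this output position is [0 / 2 / 1]. Elementwise product with the kernel and sum: 0·2 + 1·-1.
Output[0,1]: The receptive field on the zero-padded input at this output position is [0 / 9 / 8]. Elementwise product with the kernel and sum: 0·2 + 8·-1.

-1 -8 -6 0
-4 10 5 -2
5 7 9 -1
10 4 7 2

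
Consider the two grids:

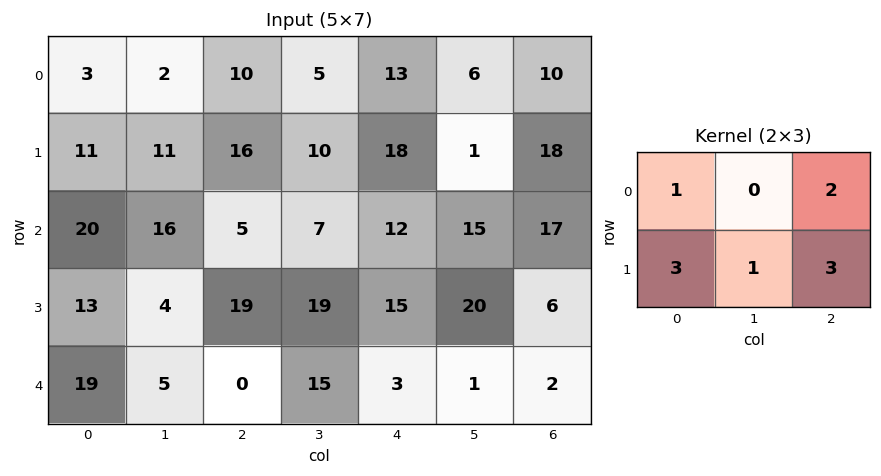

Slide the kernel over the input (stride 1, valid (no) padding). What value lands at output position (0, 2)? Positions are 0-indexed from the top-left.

The receptive field on the input at this output position is [10 5 13 / 16 10 18]. Elementwise product with the kernel and sum: 10·1 + 13·2 + 16·3 + 10·1 + 18·3.

148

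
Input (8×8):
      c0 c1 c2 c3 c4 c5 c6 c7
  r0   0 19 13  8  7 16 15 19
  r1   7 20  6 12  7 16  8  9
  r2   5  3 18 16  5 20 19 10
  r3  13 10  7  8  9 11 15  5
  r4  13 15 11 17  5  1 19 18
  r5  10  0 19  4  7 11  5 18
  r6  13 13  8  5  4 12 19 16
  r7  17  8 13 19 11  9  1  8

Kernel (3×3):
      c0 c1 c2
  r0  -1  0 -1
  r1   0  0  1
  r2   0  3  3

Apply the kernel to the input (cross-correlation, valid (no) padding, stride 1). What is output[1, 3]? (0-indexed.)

The receptive field on the input at this output position is [12 7 16 / 16 5 20 / 8 9 11]. Elementwise product with the kernel and sum: 12·-1 + 16·-1 + 20·1 + 9·3 + 11·3.

52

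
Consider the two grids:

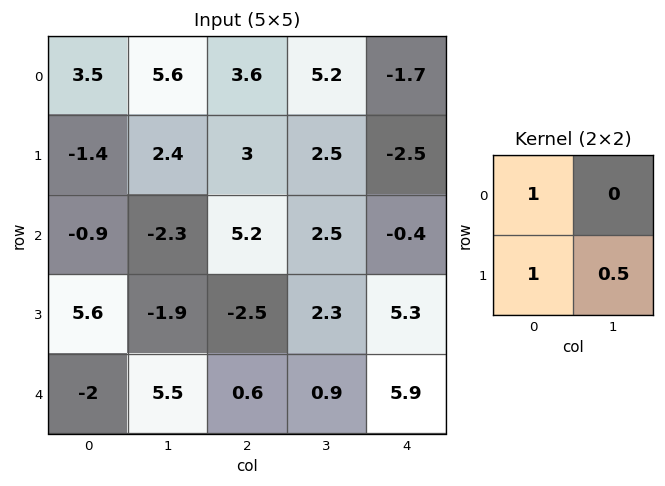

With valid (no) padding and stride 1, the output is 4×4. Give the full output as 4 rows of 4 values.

3.3 9.5 7.85 6.45
-3.45 2.7 9.45 4.8
3.75 -5.45 3.85 7.45
6.35 3.9 -1.45 6.15

Output[0,0]: The receptive field on the input at this output position is [3.5 5.6 / -1.4 2.4]. Elementwise product with the kernel and sum: 3.5·1 + -1.4·1 + 2.4·0.5.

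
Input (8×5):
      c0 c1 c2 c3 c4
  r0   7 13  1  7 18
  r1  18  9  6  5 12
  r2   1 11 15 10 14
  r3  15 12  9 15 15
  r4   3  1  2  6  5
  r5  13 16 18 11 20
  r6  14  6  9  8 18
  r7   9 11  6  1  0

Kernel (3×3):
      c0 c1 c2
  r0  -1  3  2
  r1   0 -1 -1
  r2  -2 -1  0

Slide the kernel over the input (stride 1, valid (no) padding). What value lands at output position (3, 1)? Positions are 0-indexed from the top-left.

The receptive field on the input at this output position is [12 9 15 / 1 2 6 / 16 18 11]. Elementwise product with the kernel and sum: 12·-1 + 9·3 + 15·2 + 2·-1 + 6·-1 + 16·-2 + 18·-1.

-13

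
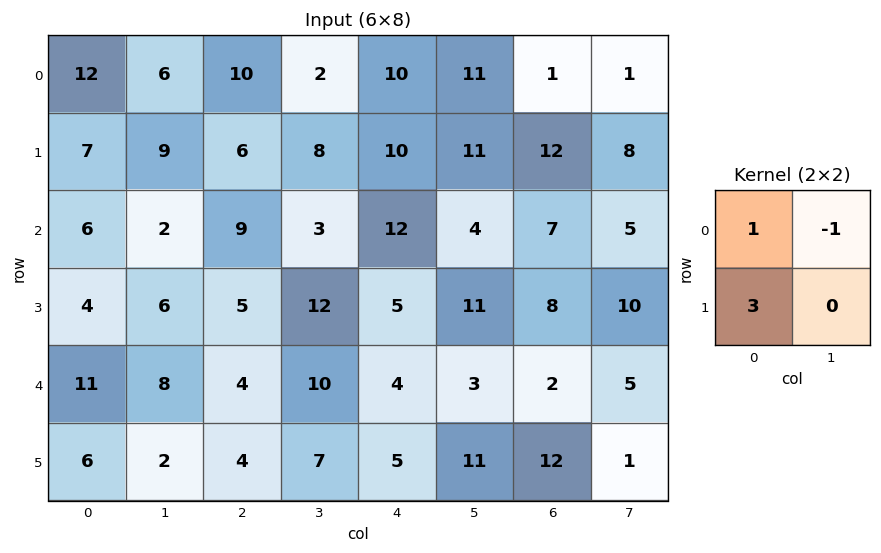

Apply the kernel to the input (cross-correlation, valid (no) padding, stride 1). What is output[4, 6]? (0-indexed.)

33

The receptive field on the input at this output position is [2 5 / 12 1]. Elementwise product with the kernel and sum: 2·1 + 5·-1 + 12·3.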